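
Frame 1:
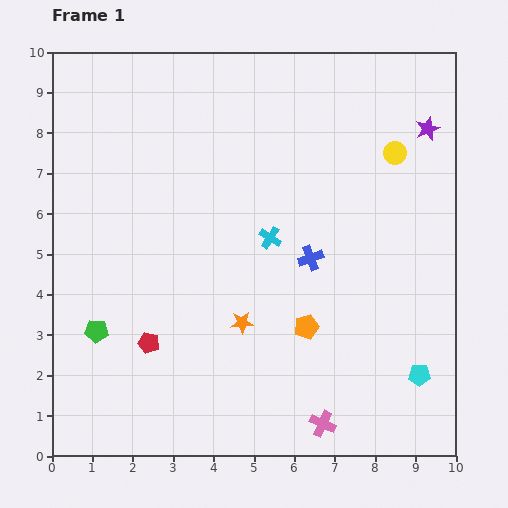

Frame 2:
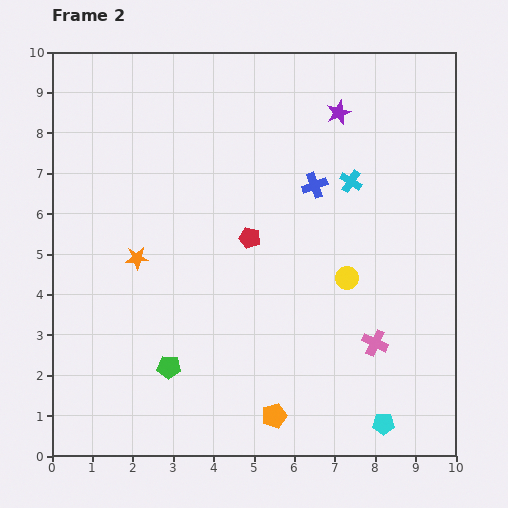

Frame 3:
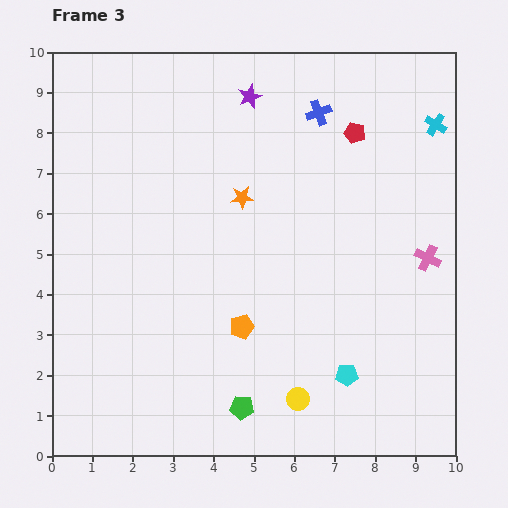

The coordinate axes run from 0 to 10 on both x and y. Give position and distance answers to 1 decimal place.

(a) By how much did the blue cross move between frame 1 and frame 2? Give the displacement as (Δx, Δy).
(0.1, 1.8)

The blue cross was at (6.4, 4.9) in frame 1 and (6.5, 6.7) in frame 2.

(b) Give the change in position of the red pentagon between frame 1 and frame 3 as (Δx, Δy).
(5.1, 5.2)

The red pentagon was at (2.4, 2.8) in frame 1 and (7.5, 8.0) in frame 3.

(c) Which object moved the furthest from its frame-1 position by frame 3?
the red pentagon

(moved 7.3; next 6.6)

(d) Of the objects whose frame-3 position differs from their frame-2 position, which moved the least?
the cyan pentagon

(moved 1.5)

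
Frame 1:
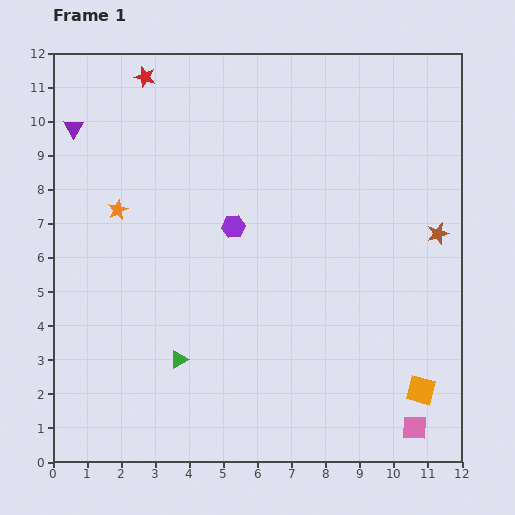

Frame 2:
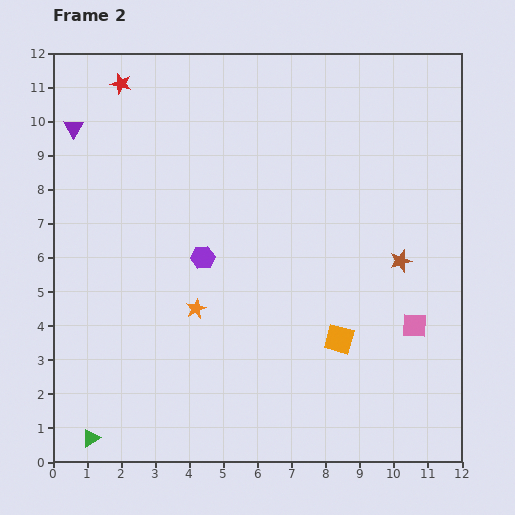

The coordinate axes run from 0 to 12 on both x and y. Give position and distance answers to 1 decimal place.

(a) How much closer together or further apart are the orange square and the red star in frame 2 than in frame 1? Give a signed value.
-2.4

Distance in frame 1: 12.3. Distance in frame 2: 9.9.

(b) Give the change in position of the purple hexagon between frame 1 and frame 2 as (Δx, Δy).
(-0.9, -0.9)

The purple hexagon was at (5.3, 6.9) in frame 1 and (4.4, 6.0) in frame 2.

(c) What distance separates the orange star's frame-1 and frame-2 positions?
3.7

The orange star moved from (1.9, 7.4) to (4.2, 4.5), a distance of √(2.3² + 2.9²) ≈ 3.7.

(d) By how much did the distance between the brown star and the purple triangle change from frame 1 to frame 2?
-0.7

Distance in frame 1: 11.1. Distance in frame 2: 10.4.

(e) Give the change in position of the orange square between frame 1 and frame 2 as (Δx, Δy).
(-2.4, 1.5)

The orange square was at (10.8, 2.1) in frame 1 and (8.4, 3.6) in frame 2.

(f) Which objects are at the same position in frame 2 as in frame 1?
the purple triangle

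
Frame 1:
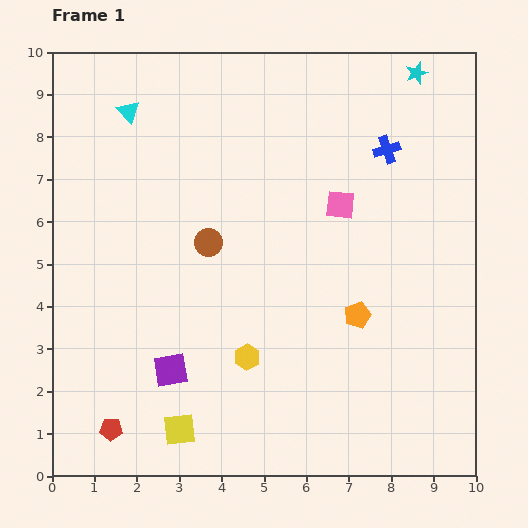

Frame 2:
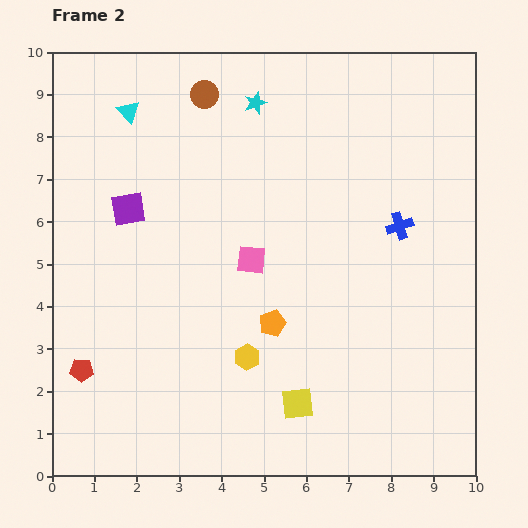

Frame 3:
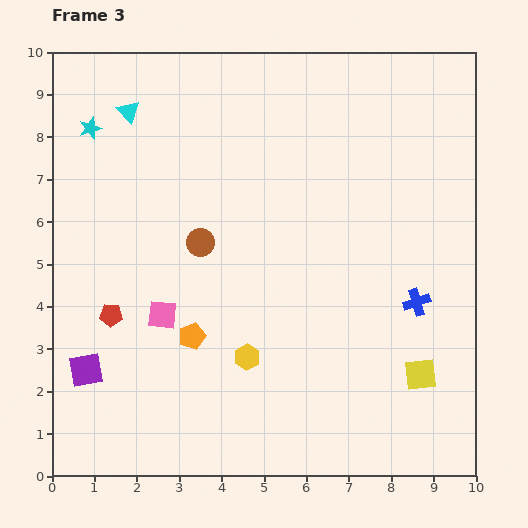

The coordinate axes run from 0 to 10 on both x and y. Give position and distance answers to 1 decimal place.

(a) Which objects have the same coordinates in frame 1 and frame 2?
the yellow hexagon, the cyan triangle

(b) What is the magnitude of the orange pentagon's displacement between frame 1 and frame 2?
2.0

The orange pentagon moved from (7.2, 3.8) to (5.2, 3.6), a distance of √(2.0² + 0.2²) ≈ 2.0.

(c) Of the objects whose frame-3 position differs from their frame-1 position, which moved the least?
the brown circle

(moved 0.2)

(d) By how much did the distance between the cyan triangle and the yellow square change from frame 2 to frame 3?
+1.3

Distance in frame 2: 8.0. Distance in frame 3: 9.3.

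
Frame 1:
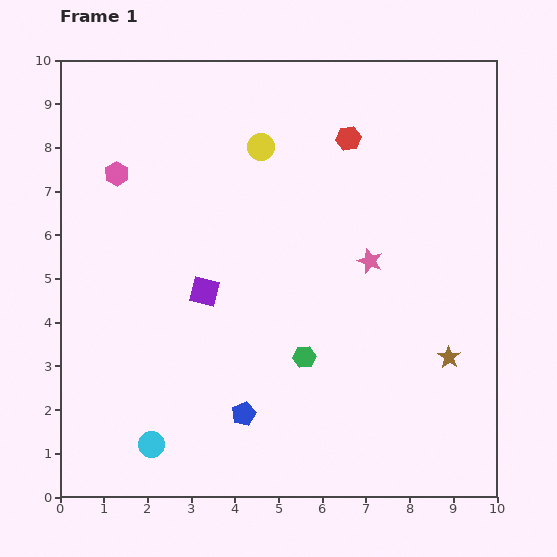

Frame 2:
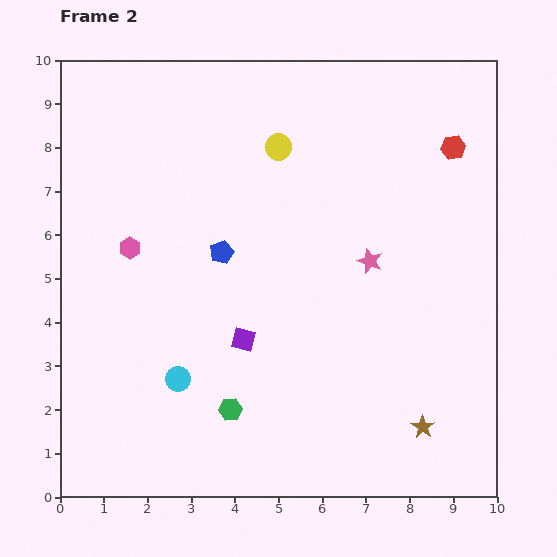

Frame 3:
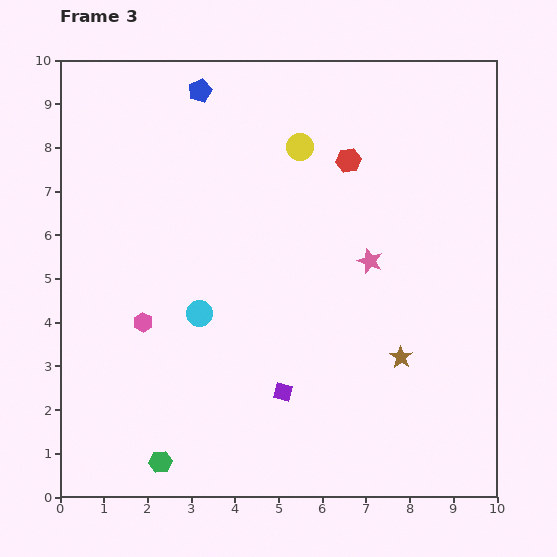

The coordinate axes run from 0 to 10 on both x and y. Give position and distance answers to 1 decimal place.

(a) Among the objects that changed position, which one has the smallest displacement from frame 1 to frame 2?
the yellow circle

(moved 0.4)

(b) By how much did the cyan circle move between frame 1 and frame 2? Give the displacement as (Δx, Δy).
(0.6, 1.5)

The cyan circle was at (2.1, 1.2) in frame 1 and (2.7, 2.7) in frame 2.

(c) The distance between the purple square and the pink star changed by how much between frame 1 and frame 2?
-0.5

Distance in frame 1: 3.9. Distance in frame 2: 3.4.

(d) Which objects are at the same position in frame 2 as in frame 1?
the pink star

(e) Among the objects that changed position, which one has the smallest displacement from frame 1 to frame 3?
the red hexagon

(moved 0.5)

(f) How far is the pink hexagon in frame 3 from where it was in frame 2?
1.7

The pink hexagon moved from (1.6, 5.7) to (1.9, 4.0), a distance of √(0.3² + 1.7²) ≈ 1.7.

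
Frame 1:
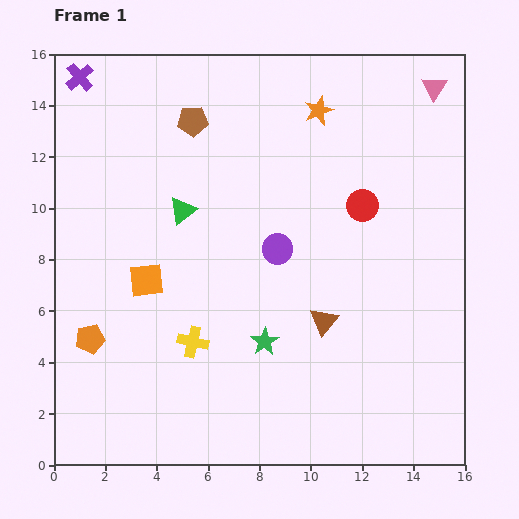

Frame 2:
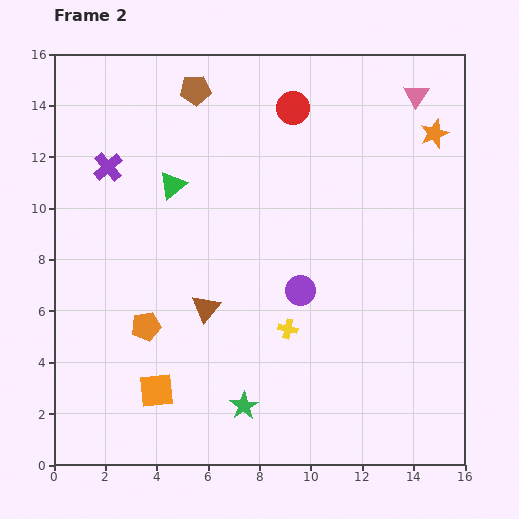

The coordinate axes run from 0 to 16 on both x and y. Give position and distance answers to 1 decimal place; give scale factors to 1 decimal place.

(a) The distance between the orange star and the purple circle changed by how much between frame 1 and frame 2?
+2.4

Distance in frame 1: 5.6. Distance in frame 2: 8.0.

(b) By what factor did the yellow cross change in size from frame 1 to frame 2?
0.6×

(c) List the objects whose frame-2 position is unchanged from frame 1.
none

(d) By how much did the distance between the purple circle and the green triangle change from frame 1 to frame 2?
+2.5

Distance in frame 1: 4.0. Distance in frame 2: 6.5.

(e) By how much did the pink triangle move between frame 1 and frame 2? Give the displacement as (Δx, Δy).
(-0.7, -0.3)

The pink triangle was at (14.8, 14.7) in frame 1 and (14.1, 14.4) in frame 2.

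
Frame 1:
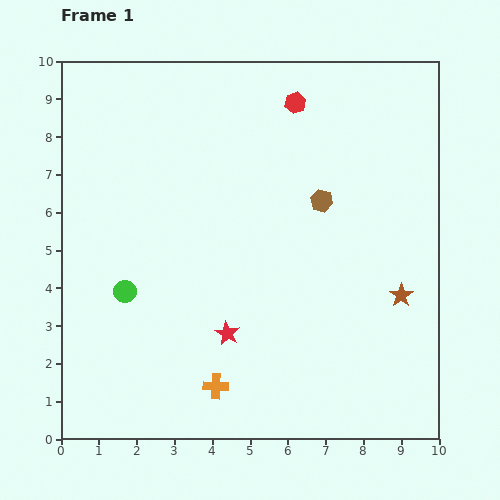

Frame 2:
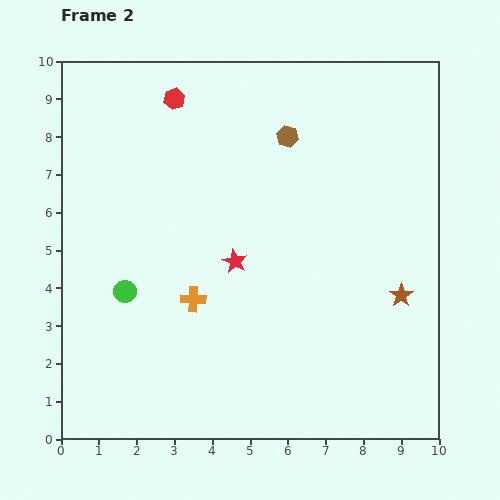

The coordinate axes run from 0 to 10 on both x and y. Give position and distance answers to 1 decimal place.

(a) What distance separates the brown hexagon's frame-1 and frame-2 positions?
1.9

The brown hexagon moved from (6.9, 6.3) to (6.0, 8.0), a distance of √(0.9² + 1.7²) ≈ 1.9.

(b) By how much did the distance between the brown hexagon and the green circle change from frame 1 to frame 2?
+0.2

Distance in frame 1: 5.7. Distance in frame 2: 5.9.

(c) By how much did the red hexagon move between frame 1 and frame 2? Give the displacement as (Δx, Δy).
(-3.2, 0.1)

The red hexagon was at (6.2, 8.9) in frame 1 and (3.0, 9.0) in frame 2.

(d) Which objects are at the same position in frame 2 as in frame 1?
the green circle, the brown star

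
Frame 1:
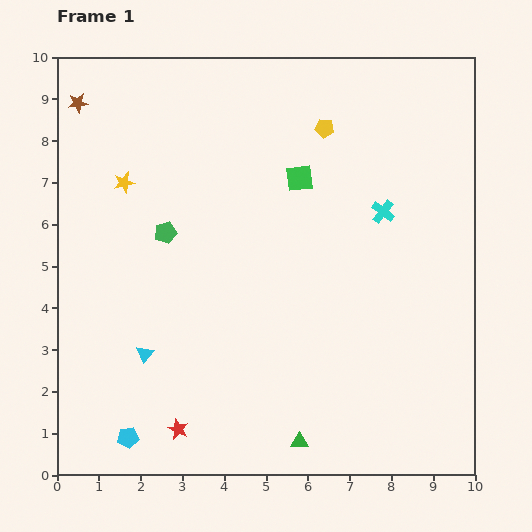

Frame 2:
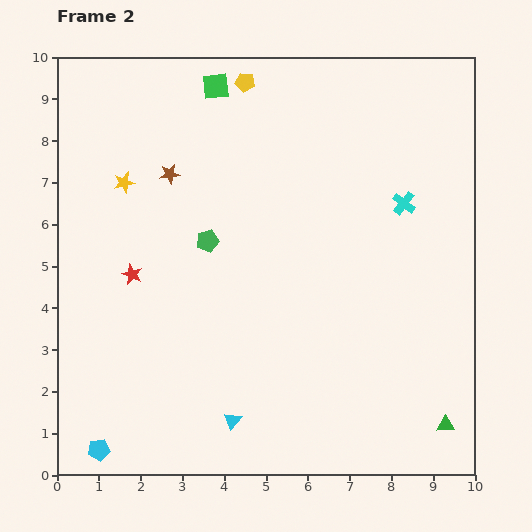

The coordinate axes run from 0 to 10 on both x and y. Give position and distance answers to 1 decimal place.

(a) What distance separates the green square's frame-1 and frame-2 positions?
3.0

The green square moved from (5.8, 7.1) to (3.8, 9.3), a distance of √(2.0² + 2.2²) ≈ 3.0.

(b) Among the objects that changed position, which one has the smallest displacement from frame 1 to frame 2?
the cyan cross

(moved 0.5)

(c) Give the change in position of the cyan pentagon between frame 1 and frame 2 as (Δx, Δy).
(-0.7, -0.3)

The cyan pentagon was at (1.7, 0.9) in frame 1 and (1.0, 0.6) in frame 2.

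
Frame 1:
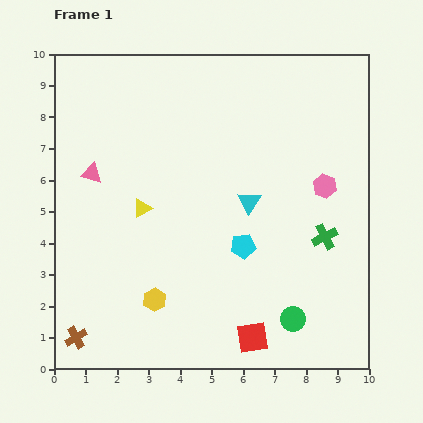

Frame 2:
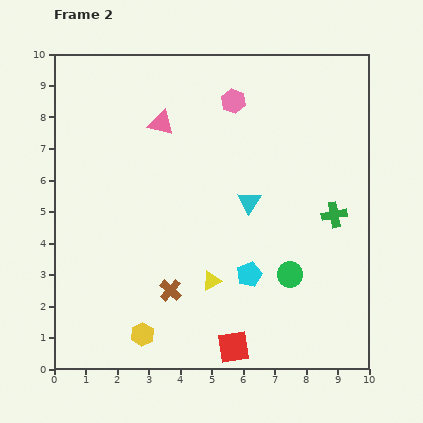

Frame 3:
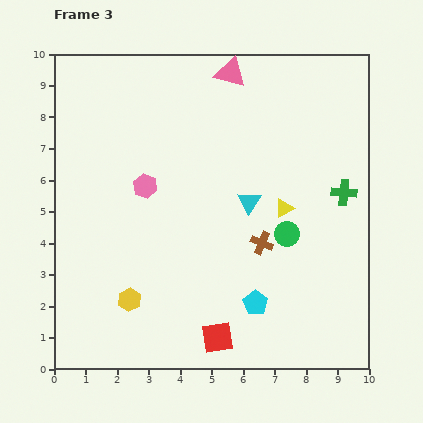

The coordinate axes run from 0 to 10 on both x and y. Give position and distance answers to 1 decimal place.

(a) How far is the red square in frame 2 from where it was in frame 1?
0.7

The red square moved from (6.3, 1.0) to (5.7, 0.7), a distance of √(0.6² + 0.3²) ≈ 0.7.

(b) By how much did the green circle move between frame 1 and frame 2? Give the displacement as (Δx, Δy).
(-0.1, 1.4)

The green circle was at (7.6, 1.6) in frame 1 and (7.5, 3.0) in frame 2.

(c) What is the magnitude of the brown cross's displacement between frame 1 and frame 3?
6.6

The brown cross moved from (0.7, 1.0) to (6.6, 4.0), a distance of √(5.9² + 3.0²) ≈ 6.6.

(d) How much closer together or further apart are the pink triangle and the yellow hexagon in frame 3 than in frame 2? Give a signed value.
+1.2

Distance in frame 2: 6.7. Distance in frame 3: 7.9.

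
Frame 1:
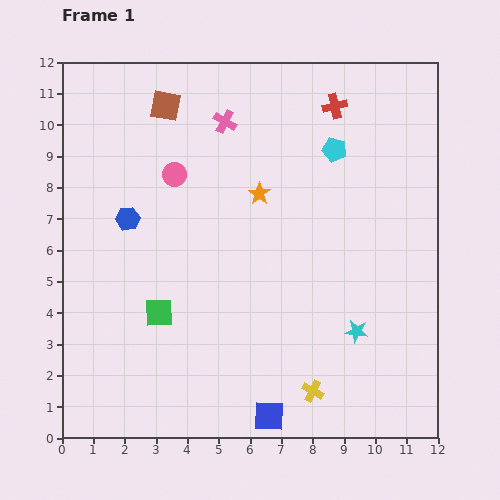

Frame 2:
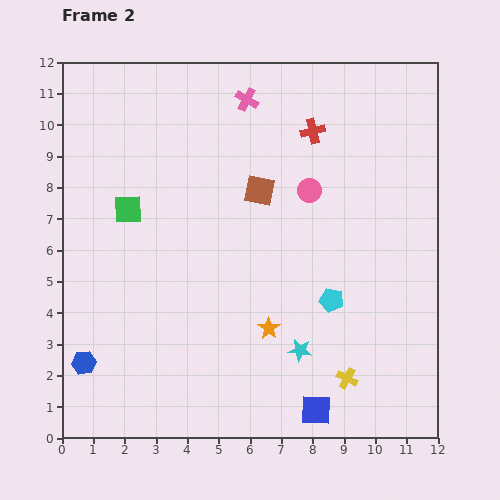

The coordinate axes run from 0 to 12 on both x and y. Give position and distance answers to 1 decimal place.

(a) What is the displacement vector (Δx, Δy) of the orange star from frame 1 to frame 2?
(0.3, -4.3)

The orange star was at (6.3, 7.8) in frame 1 and (6.6, 3.5) in frame 2.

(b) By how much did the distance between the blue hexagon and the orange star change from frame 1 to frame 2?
+1.7

Distance in frame 1: 4.3. Distance in frame 2: 6.0.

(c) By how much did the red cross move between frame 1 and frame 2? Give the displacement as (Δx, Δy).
(-0.7, -0.8)

The red cross was at (8.7, 10.6) in frame 1 and (8.0, 9.8) in frame 2.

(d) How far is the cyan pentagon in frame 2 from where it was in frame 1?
4.8

The cyan pentagon moved from (8.7, 9.2) to (8.6, 4.4), a distance of √(0.1² + 4.8²) ≈ 4.8.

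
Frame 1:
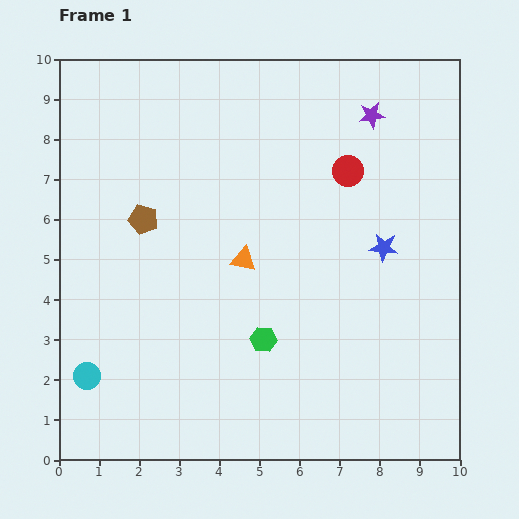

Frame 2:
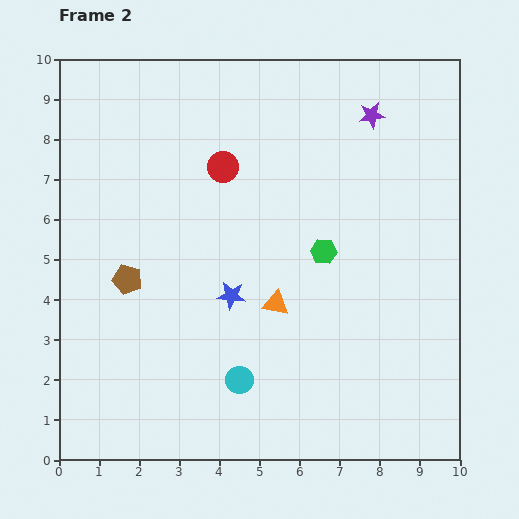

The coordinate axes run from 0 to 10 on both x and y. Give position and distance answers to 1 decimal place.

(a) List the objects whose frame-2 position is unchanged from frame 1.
the purple star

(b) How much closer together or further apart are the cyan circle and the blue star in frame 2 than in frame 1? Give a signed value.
-6.0

Distance in frame 1: 8.1. Distance in frame 2: 2.1.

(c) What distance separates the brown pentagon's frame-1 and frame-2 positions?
1.6

The brown pentagon moved from (2.1, 6.0) to (1.7, 4.5), a distance of √(0.4² + 1.5²) ≈ 1.6.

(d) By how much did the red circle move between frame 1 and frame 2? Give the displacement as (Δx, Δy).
(-3.1, 0.1)

The red circle was at (7.2, 7.2) in frame 1 and (4.1, 7.3) in frame 2.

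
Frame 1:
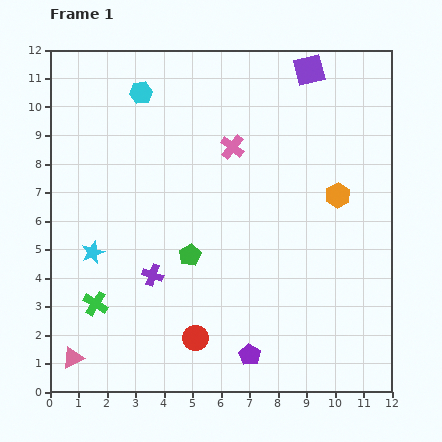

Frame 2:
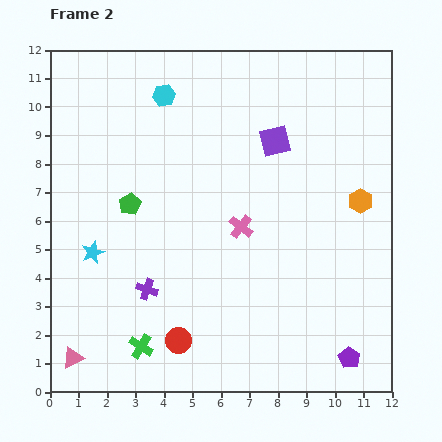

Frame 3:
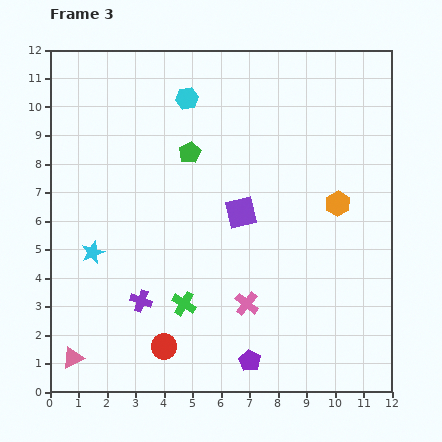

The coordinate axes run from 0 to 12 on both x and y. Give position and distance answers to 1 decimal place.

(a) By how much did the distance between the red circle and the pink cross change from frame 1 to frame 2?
-2.2

Distance in frame 1: 6.8. Distance in frame 2: 4.6.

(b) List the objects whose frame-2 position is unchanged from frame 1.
the pink triangle, the cyan star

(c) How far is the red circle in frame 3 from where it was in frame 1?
1.1

The red circle moved from (5.1, 1.9) to (4.0, 1.6), a distance of √(1.1² + 0.3²) ≈ 1.1.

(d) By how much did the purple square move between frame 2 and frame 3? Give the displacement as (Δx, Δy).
(-1.2, -2.5)

The purple square was at (7.9, 8.8) in frame 2 and (6.7, 6.3) in frame 3.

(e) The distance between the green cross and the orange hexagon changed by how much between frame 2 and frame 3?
-2.8

Distance in frame 2: 9.2. Distance in frame 3: 6.4.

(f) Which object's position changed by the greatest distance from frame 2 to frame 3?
the purple pentagon

(moved 3.5; next 2.8)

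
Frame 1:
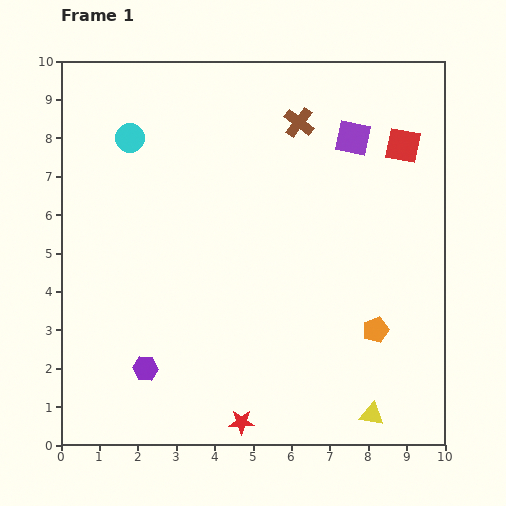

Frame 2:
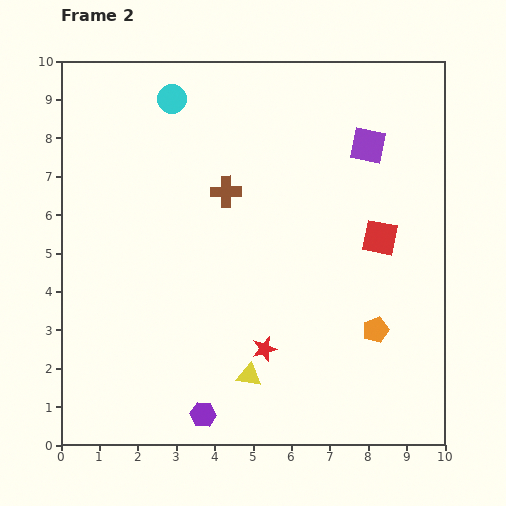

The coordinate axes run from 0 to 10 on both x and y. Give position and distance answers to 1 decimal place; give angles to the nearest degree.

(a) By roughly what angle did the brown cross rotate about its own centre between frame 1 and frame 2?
38° counter-clockwise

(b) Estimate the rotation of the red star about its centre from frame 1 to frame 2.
15° counter-clockwise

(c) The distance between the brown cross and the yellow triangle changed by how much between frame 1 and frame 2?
-3.0

Distance in frame 1: 7.8. Distance in frame 2: 4.8.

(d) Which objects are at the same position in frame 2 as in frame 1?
the orange pentagon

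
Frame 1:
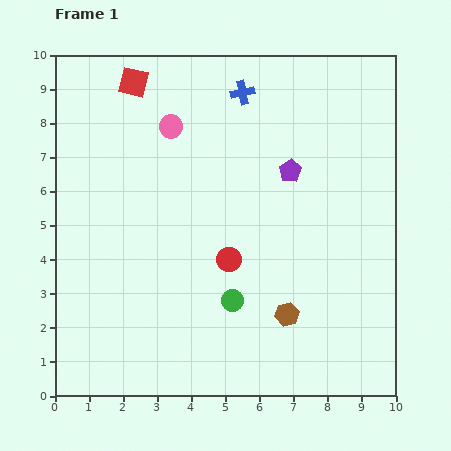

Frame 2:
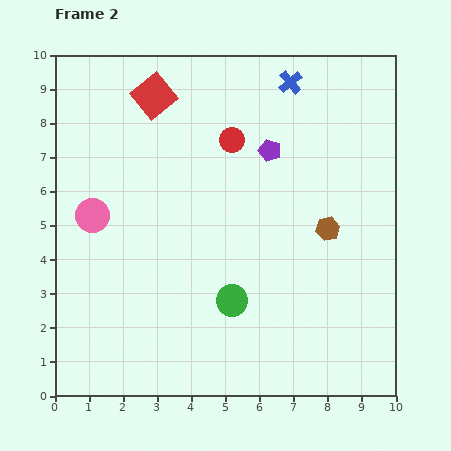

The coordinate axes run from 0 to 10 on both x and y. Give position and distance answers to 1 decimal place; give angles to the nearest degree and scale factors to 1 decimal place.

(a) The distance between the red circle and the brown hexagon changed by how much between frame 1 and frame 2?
+1.5

Distance in frame 1: 2.3. Distance in frame 2: 3.8.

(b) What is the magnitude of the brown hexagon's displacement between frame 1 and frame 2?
2.8

The brown hexagon moved from (6.8, 2.4) to (8.0, 4.9), a distance of √(1.2² + 2.5²) ≈ 2.8.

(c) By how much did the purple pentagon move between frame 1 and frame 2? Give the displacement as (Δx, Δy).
(-0.6, 0.6)

The purple pentagon was at (6.9, 6.6) in frame 1 and (6.3, 7.2) in frame 2.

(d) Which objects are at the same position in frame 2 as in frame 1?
the green circle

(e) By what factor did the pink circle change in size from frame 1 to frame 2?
1.4×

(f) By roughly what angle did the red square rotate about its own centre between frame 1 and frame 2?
37° clockwise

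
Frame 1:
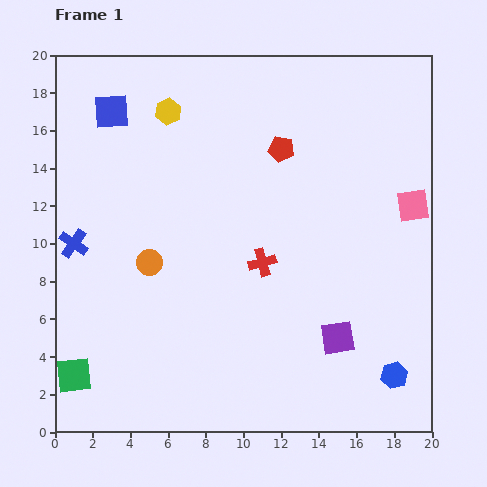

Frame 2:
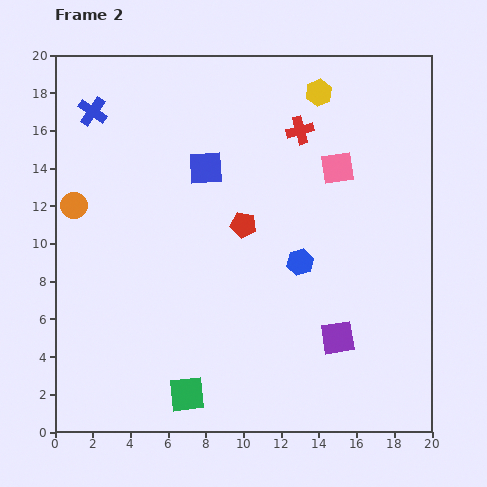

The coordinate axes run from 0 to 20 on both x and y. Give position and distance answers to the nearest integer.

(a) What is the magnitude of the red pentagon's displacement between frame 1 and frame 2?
4

The red pentagon moved from (12, 15) to (10, 11), a distance of √(2² + 4²) ≈ 4.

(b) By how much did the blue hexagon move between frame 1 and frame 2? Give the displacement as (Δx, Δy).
(-5, 6)

The blue hexagon was at (18, 3) in frame 1 and (13, 9) in frame 2.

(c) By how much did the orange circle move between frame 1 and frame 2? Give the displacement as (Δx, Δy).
(-4, 3)

The orange circle was at (5, 9) in frame 1 and (1, 12) in frame 2.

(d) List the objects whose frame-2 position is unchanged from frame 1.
the purple square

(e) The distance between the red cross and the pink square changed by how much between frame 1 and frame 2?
-6

Distance in frame 1: 9. Distance in frame 2: 3.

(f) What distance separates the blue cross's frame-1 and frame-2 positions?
7

The blue cross moved from (1, 10) to (2, 17), a distance of √(1² + 7²) ≈ 7.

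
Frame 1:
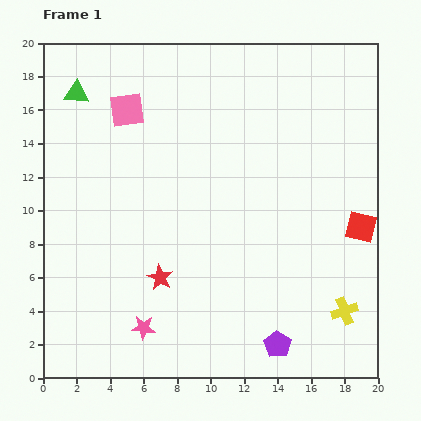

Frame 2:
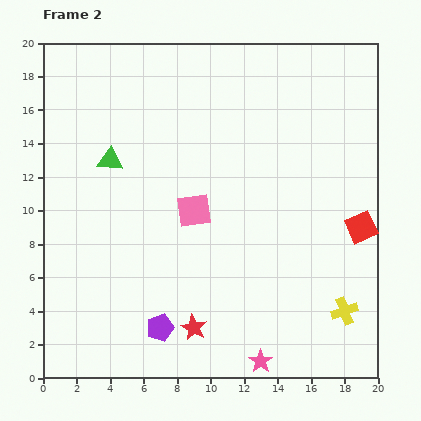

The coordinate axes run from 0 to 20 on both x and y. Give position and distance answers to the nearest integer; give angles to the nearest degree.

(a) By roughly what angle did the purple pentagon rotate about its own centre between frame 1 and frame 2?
19° clockwise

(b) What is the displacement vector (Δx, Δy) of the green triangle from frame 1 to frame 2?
(2, -4)

The green triangle was at (2, 17) in frame 1 and (4, 13) in frame 2.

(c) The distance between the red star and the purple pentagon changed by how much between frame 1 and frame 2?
-6

Distance in frame 1: 8. Distance in frame 2: 2.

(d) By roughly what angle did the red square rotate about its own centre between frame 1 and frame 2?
38° counter-clockwise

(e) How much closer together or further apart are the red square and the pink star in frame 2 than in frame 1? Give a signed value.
-4

Distance in frame 1: 14. Distance in frame 2: 10.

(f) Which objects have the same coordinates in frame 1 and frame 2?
the yellow cross, the red square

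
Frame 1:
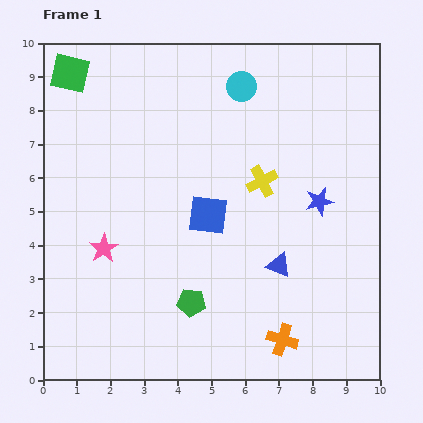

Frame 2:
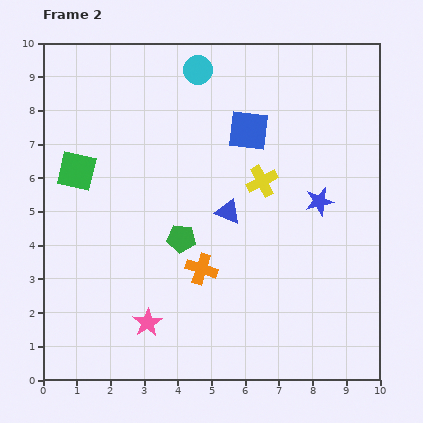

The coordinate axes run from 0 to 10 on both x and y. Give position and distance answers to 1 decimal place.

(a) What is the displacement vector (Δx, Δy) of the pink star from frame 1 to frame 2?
(1.3, -2.2)

The pink star was at (1.8, 3.9) in frame 1 and (3.1, 1.7) in frame 2.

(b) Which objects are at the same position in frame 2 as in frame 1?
the yellow cross, the blue star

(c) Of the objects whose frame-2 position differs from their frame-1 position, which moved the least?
the cyan circle

(moved 1.4)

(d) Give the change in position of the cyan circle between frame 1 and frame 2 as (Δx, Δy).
(-1.3, 0.5)

The cyan circle was at (5.9, 8.7) in frame 1 and (4.6, 9.2) in frame 2.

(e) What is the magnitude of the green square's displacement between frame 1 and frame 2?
2.9

The green square moved from (0.8, 9.1) to (1.0, 6.2), a distance of √(0.2² + 2.9²) ≈ 2.9.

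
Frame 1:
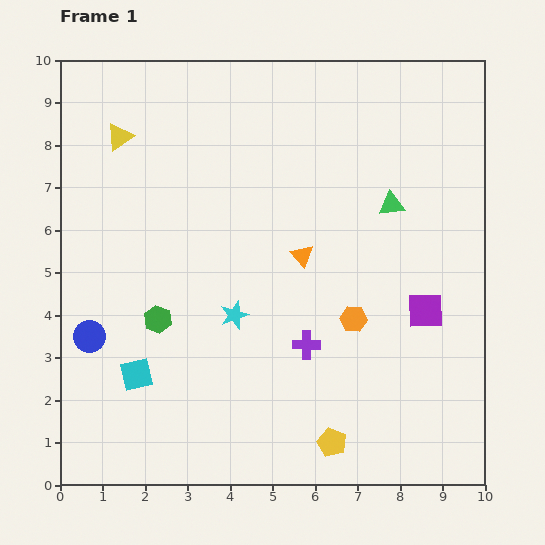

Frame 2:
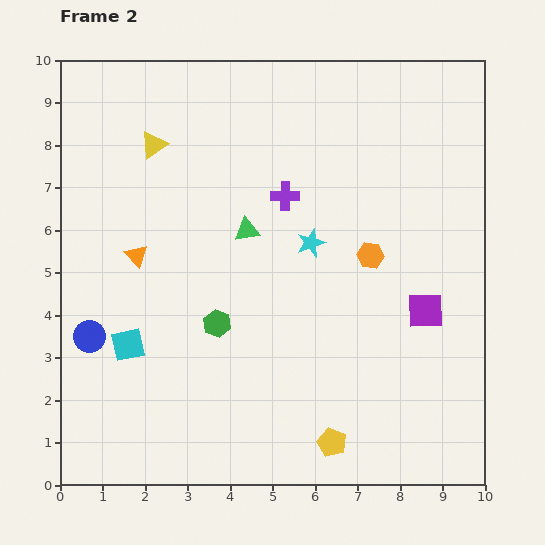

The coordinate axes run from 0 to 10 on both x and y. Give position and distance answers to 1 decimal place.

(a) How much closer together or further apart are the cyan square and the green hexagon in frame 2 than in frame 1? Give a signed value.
+0.8

Distance in frame 1: 1.4. Distance in frame 2: 2.2.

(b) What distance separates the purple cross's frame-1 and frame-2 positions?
3.5

The purple cross moved from (5.8, 3.3) to (5.3, 6.8), a distance of √(0.5² + 3.5²) ≈ 3.5.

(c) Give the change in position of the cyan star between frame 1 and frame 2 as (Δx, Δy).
(1.8, 1.7)

The cyan star was at (4.1, 4.0) in frame 1 and (5.9, 5.7) in frame 2.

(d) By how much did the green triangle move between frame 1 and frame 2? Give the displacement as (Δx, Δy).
(-3.4, -0.6)

The green triangle was at (7.8, 6.6) in frame 1 and (4.4, 6.0) in frame 2.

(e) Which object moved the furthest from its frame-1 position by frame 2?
the orange triangle

(moved 3.9; next 3.5)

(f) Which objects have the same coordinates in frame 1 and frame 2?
the purple square, the yellow pentagon, the blue circle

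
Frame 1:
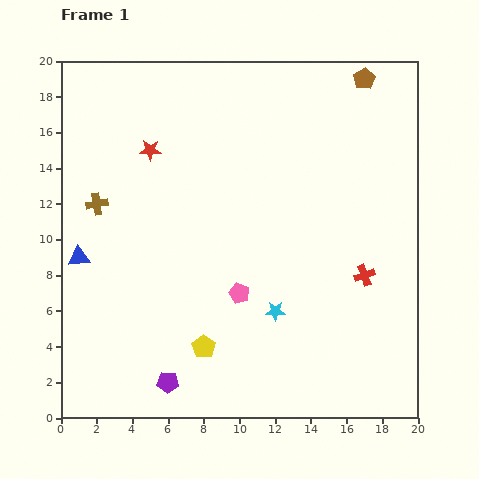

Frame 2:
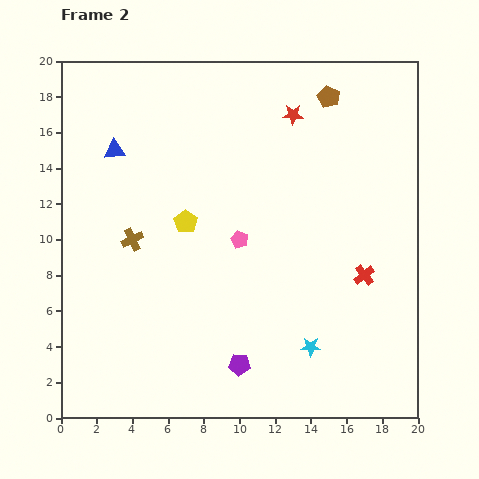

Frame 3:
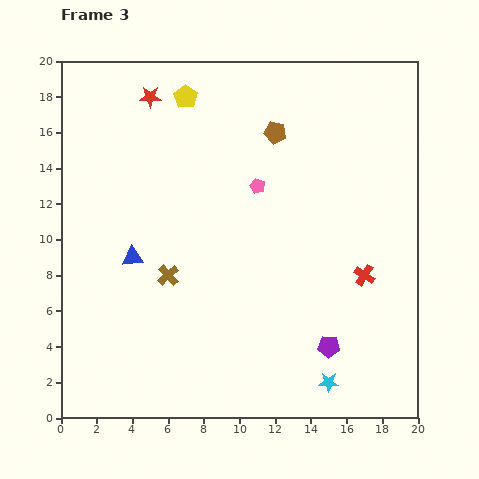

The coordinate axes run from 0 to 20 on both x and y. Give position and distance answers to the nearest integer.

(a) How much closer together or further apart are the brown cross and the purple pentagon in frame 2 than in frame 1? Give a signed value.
-2

Distance in frame 1: 11. Distance in frame 2: 9.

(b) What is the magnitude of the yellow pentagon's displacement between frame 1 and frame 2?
7

The yellow pentagon moved from (8, 4) to (7, 11), a distance of √(1² + 7²) ≈ 7.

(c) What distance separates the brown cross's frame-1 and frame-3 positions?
6

The brown cross moved from (2, 12) to (6, 8), a distance of √(4² + 4²) ≈ 6.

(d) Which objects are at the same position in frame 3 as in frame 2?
the red cross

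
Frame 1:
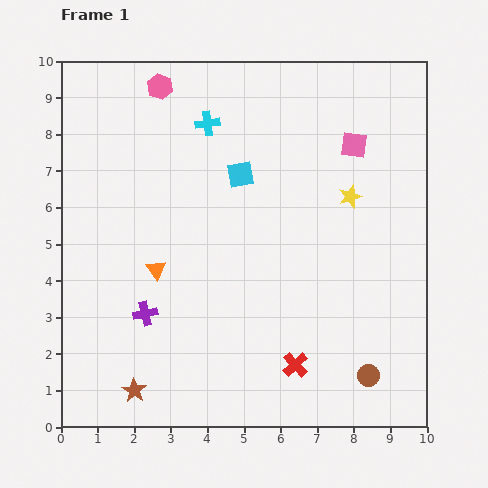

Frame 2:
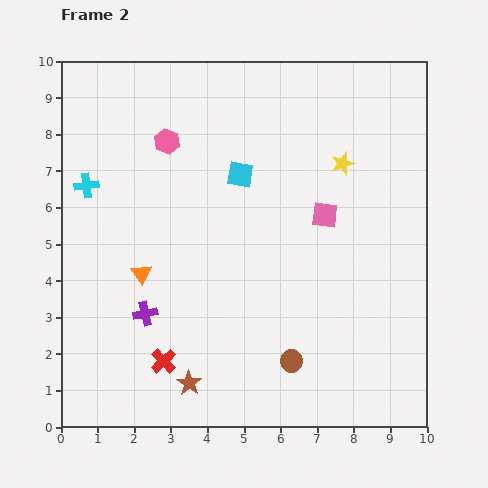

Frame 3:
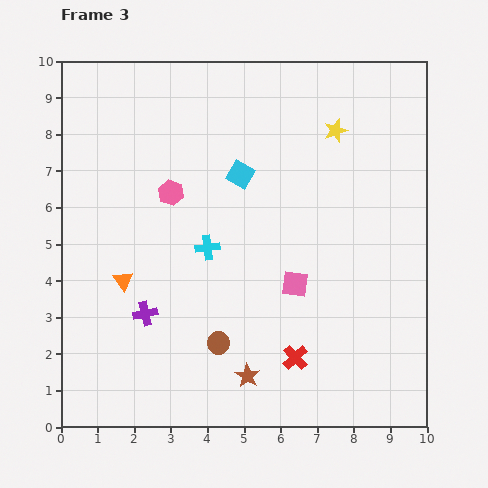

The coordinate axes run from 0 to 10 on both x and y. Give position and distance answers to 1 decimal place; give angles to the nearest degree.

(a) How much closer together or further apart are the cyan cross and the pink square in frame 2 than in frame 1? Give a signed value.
+2.5

Distance in frame 1: 4.0. Distance in frame 2: 6.5.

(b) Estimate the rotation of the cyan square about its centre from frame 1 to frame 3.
40° clockwise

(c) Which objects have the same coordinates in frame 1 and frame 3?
the cyan square, the purple cross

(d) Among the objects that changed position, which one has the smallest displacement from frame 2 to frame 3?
the orange triangle

(moved 0.5)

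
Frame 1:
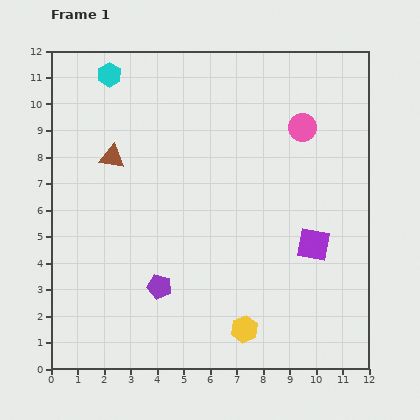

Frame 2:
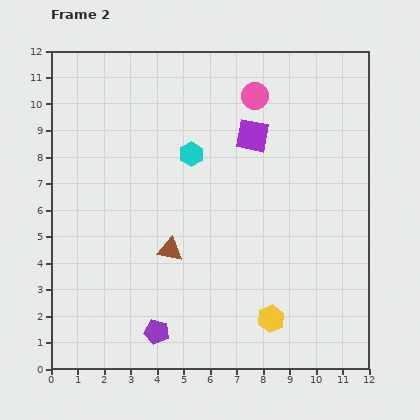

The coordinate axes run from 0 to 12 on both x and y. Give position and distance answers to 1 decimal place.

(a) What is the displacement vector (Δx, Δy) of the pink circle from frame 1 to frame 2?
(-1.8, 1.2)

The pink circle was at (9.5, 9.1) in frame 1 and (7.7, 10.3) in frame 2.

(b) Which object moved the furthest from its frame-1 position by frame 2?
the purple square

(moved 4.7; next 4.3)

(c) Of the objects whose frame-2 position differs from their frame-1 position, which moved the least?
the yellow hexagon

(moved 1.1)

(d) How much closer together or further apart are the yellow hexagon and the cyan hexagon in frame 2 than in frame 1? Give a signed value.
-4.0

Distance in frame 1: 10.9. Distance in frame 2: 6.9.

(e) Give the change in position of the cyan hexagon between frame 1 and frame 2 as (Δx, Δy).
(3.1, -3.0)

The cyan hexagon was at (2.2, 11.1) in frame 1 and (5.3, 8.1) in frame 2.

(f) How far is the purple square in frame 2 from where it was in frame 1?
4.7

The purple square moved from (9.9, 4.7) to (7.6, 8.8), a distance of √(2.3² + 4.1²) ≈ 4.7.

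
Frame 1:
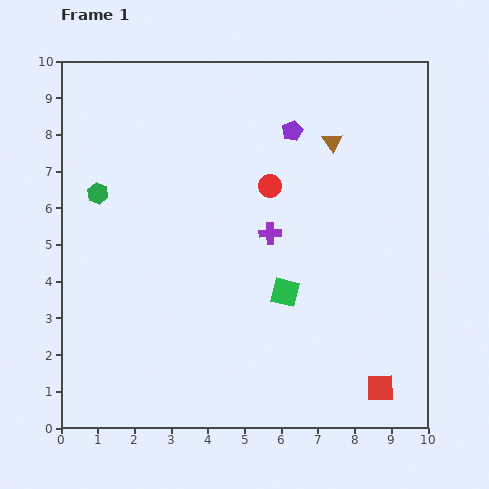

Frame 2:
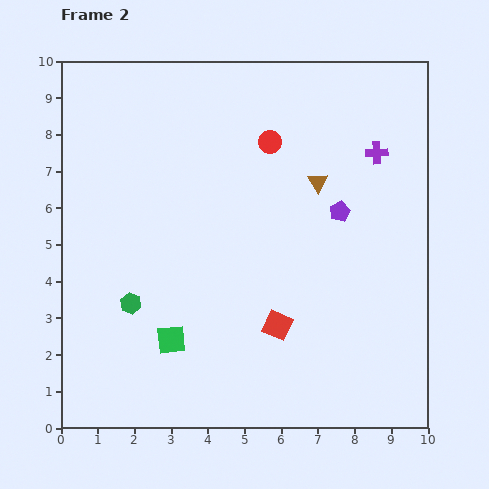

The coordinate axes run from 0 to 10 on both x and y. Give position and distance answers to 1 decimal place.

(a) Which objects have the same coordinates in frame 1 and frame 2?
none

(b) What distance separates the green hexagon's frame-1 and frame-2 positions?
3.1

The green hexagon moved from (1.0, 6.4) to (1.9, 3.4), a distance of √(0.9² + 3.0²) ≈ 3.1.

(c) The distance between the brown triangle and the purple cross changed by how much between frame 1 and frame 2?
-1.2

Distance in frame 1: 3.0. Distance in frame 2: 1.8.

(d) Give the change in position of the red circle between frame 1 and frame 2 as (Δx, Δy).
(0.0, 1.2)

The red circle was at (5.7, 6.6) in frame 1 and (5.7, 7.8) in frame 2.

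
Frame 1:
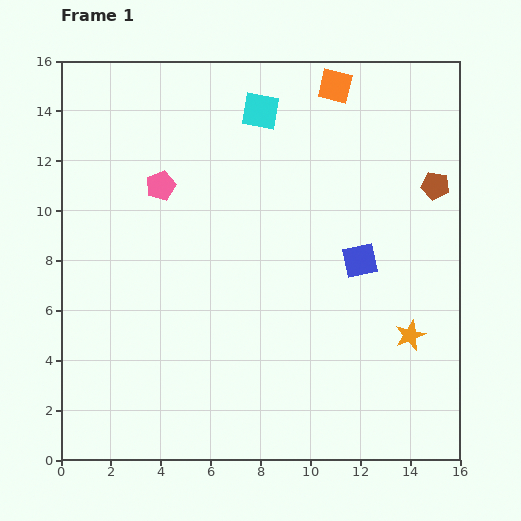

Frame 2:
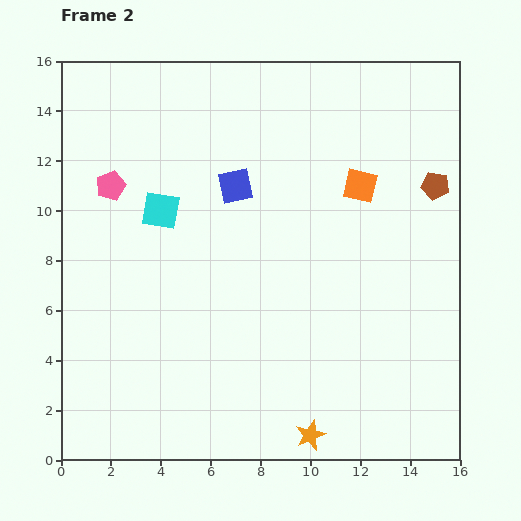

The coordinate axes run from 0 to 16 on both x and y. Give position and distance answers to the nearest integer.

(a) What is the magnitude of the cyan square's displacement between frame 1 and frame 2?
6

The cyan square moved from (8, 14) to (4, 10), a distance of √(4² + 4²) ≈ 6.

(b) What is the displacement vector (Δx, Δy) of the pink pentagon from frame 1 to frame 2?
(-2, 0)

The pink pentagon was at (4, 11) in frame 1 and (2, 11) in frame 2.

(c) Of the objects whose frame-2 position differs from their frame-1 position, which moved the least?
the pink pentagon

(moved 2)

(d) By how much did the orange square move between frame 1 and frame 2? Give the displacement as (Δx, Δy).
(1, -4)

The orange square was at (11, 15) in frame 1 and (12, 11) in frame 2.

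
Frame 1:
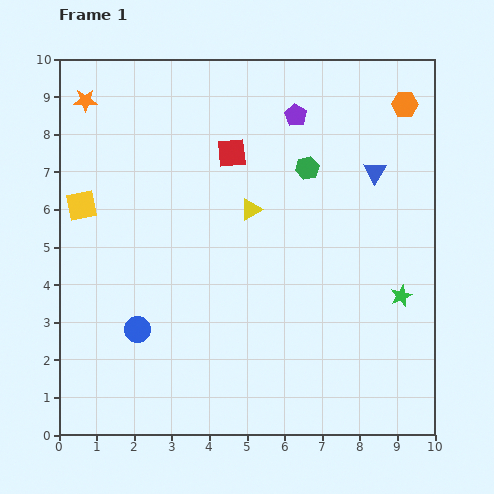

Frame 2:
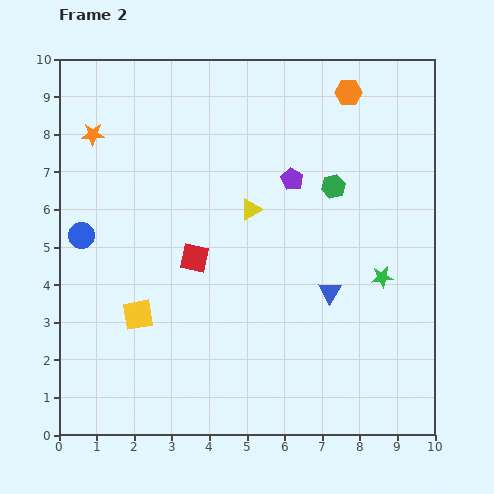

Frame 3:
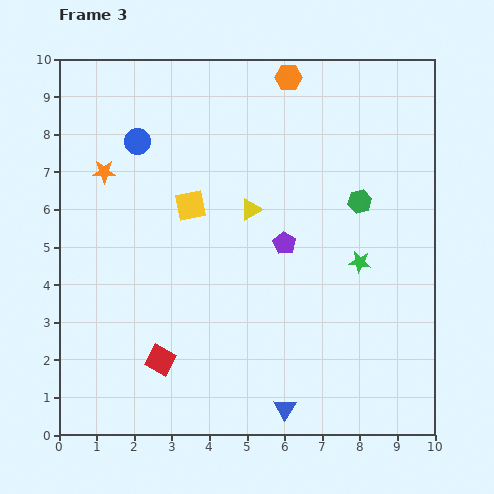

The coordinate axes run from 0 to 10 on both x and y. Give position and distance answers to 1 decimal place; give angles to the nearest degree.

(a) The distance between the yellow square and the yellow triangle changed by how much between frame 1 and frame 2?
-0.4

Distance in frame 1: 4.5. Distance in frame 2: 4.1.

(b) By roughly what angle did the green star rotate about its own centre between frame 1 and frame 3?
31° clockwise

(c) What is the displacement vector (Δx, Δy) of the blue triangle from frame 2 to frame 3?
(-1.2, -3.1)

The blue triangle was at (7.2, 3.8) in frame 2 and (6.0, 0.7) in frame 3.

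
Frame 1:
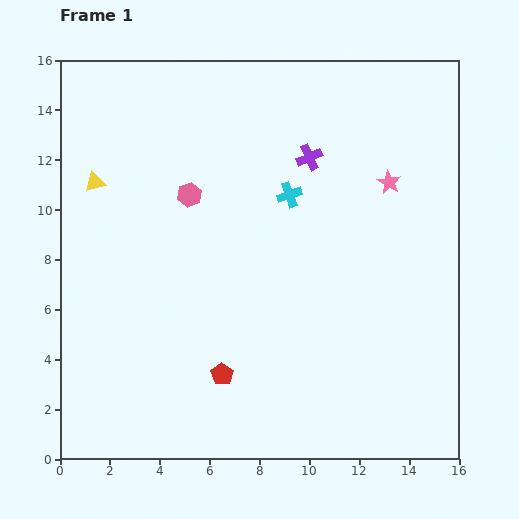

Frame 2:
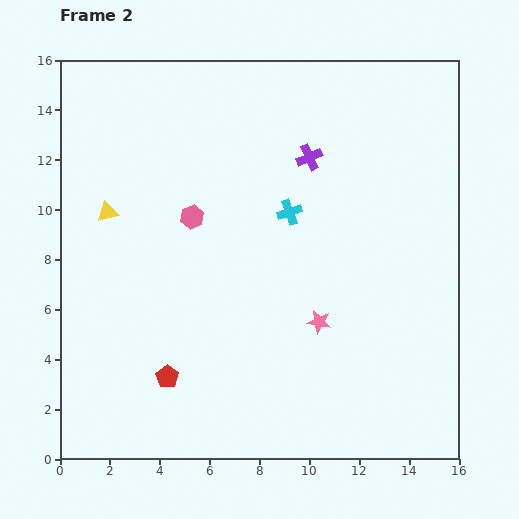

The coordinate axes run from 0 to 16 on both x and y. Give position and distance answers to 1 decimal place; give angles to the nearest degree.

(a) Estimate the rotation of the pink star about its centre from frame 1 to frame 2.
18° counter-clockwise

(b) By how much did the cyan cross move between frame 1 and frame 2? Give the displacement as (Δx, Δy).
(0.0, -0.7)

The cyan cross was at (9.2, 10.6) in frame 1 and (9.2, 9.9) in frame 2.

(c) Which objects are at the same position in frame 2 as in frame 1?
the purple cross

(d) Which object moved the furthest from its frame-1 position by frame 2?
the pink star

(moved 6.3; next 2.2)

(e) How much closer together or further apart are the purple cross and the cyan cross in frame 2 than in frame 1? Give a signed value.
+0.6

Distance in frame 1: 1.7. Distance in frame 2: 2.3.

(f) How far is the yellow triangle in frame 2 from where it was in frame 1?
1.3

The yellow triangle moved from (1.4, 11.1) to (1.9, 9.9), a distance of √(0.5² + 1.2²) ≈ 1.3.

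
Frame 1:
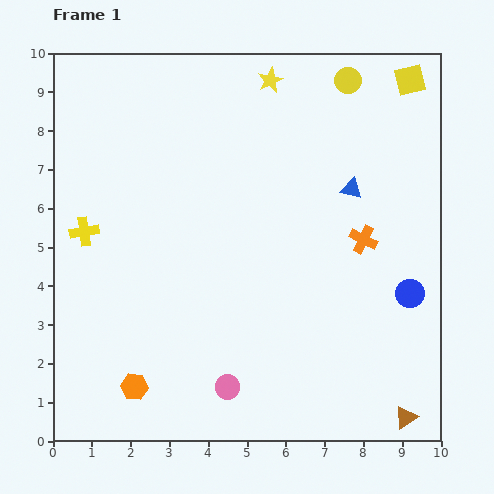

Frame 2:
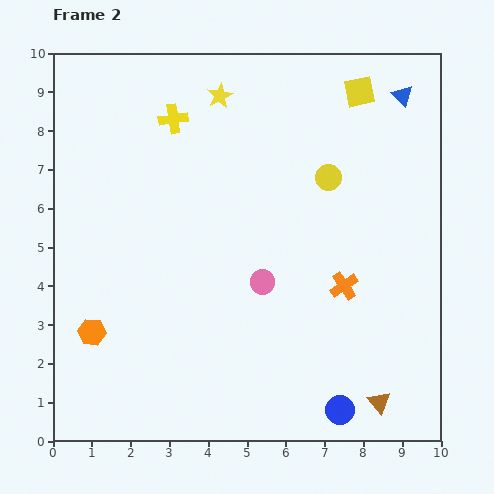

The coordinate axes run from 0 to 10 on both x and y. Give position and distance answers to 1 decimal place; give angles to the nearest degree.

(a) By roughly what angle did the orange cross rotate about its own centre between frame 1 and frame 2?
30° clockwise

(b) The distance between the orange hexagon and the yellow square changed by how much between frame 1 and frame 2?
-1.3

Distance in frame 1: 10.6. Distance in frame 2: 9.3.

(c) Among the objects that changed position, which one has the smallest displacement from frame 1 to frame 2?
the brown triangle

(moved 0.8)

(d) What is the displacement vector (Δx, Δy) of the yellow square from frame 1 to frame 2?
(-1.3, -0.3)

The yellow square was at (9.2, 9.3) in frame 1 and (7.9, 9.0) in frame 2.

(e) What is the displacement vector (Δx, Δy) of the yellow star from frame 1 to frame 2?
(-1.3, -0.4)

The yellow star was at (5.6, 9.3) in frame 1 and (4.3, 8.9) in frame 2.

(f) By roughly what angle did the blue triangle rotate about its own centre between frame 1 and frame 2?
33° clockwise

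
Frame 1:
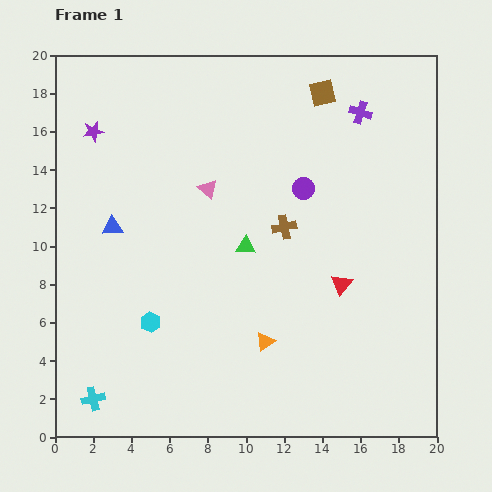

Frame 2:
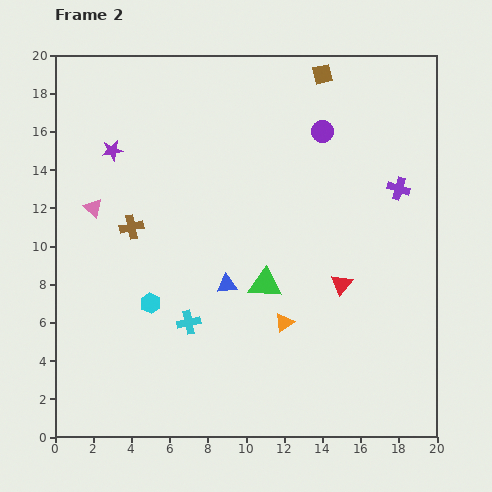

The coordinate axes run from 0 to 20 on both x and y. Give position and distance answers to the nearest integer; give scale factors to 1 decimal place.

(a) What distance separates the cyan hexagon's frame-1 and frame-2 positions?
1

The cyan hexagon moved from (5, 6) to (5, 7), a distance of √(0² + 1²) ≈ 1.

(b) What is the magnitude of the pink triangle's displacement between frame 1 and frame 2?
6

The pink triangle moved from (8, 13) to (2, 12), a distance of √(6² + 1²) ≈ 6.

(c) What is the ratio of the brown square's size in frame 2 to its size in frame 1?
0.8×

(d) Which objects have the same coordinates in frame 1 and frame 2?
the red triangle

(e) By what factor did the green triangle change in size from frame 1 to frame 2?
1.6×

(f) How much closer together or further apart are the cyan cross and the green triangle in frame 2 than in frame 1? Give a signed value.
-7

Distance in frame 1: 11. Distance in frame 2: 4.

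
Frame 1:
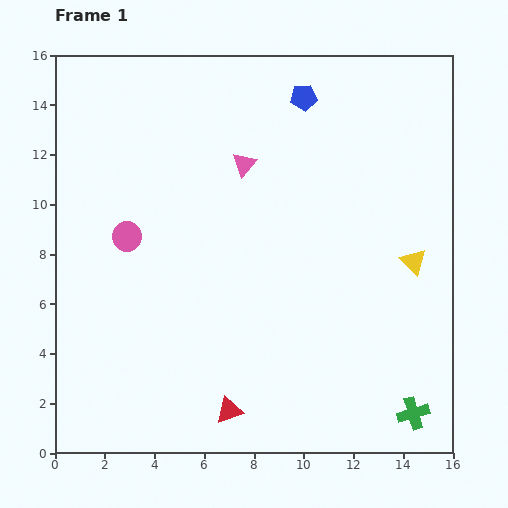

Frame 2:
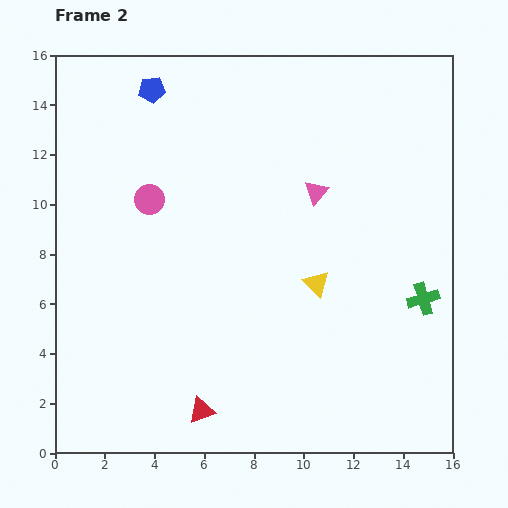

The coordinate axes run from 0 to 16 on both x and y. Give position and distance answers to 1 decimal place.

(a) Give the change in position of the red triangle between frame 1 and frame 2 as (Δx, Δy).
(-1.1, 0.0)

The red triangle was at (7.0, 1.7) in frame 1 and (5.9, 1.7) in frame 2.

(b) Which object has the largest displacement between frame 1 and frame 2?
the blue pentagon

(moved 6.1; next 4.6)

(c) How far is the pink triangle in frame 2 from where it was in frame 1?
3.1

The pink triangle moved from (7.6, 11.6) to (10.5, 10.5), a distance of √(2.9² + 1.1²) ≈ 3.1.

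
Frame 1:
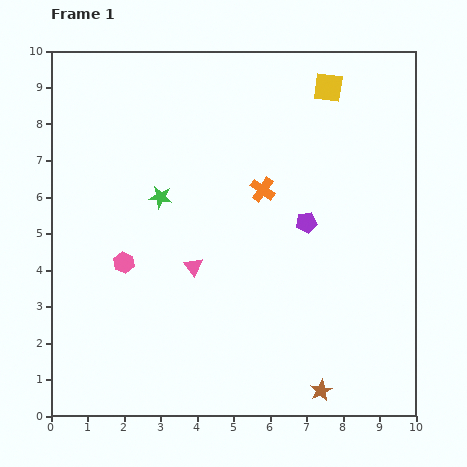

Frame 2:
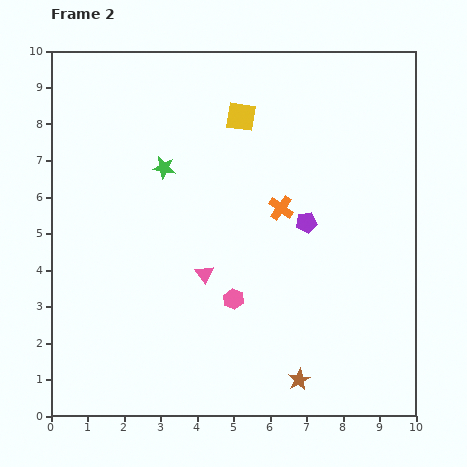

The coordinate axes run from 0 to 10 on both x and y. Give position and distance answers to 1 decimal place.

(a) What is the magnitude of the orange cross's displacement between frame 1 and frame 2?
0.7

The orange cross moved from (5.8, 6.2) to (6.3, 5.7), a distance of √(0.5² + 0.5²) ≈ 0.7.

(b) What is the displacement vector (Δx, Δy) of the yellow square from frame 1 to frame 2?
(-2.4, -0.8)

The yellow square was at (7.6, 9.0) in frame 1 and (5.2, 8.2) in frame 2.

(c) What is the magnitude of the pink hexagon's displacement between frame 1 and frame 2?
3.2

The pink hexagon moved from (2.0, 4.2) to (5.0, 3.2), a distance of √(3.0² + 1.0²) ≈ 3.2.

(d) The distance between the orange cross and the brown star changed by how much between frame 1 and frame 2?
-1.0

Distance in frame 1: 5.7. Distance in frame 2: 4.7.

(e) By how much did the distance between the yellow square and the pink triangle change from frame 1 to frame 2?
-1.7

Distance in frame 1: 6.1. Distance in frame 2: 4.4.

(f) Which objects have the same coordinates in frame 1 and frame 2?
the purple pentagon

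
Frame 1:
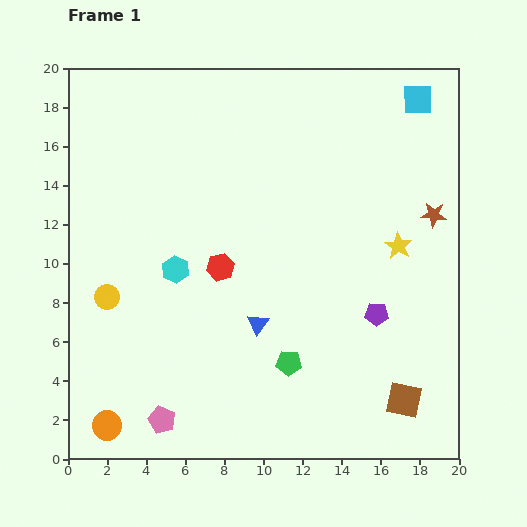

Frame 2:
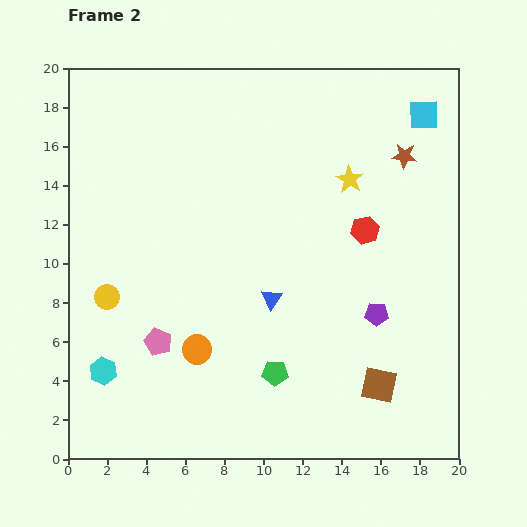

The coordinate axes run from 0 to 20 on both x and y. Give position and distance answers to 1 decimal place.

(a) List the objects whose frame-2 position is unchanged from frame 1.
the purple pentagon, the yellow circle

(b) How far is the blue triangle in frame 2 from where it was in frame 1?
1.5

The blue triangle moved from (9.7, 6.9) to (10.4, 8.2), a distance of √(0.7² + 1.3²) ≈ 1.5.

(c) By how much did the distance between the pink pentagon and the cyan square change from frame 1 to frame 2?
-3.1

Distance in frame 1: 21.0. Distance in frame 2: 17.9.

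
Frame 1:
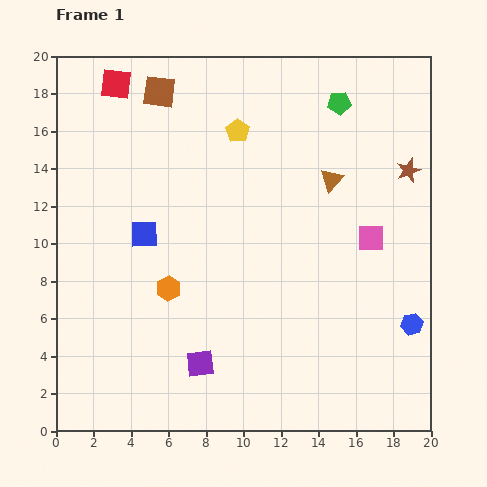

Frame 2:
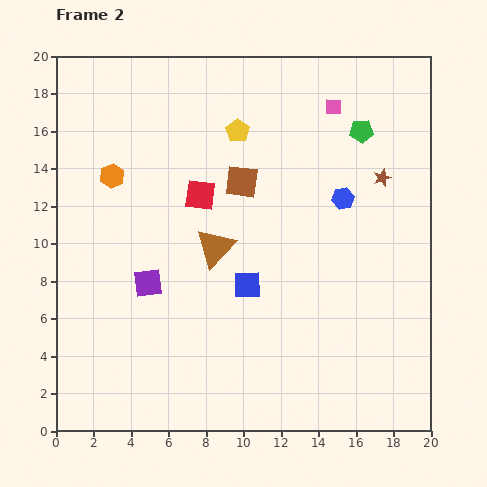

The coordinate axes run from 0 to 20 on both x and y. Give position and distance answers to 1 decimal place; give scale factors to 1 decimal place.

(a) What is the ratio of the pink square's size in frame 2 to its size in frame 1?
0.6×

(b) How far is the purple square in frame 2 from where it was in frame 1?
5.1

The purple square moved from (7.7, 3.6) to (4.9, 7.9), a distance of √(2.8² + 4.3²) ≈ 5.1.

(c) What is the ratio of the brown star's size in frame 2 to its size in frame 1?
0.7×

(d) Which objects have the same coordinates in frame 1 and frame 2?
the yellow pentagon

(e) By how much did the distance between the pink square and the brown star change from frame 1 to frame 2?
+0.5

Distance in frame 1: 4.1. Distance in frame 2: 4.6.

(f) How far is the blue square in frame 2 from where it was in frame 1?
6.1

The blue square moved from (4.7, 10.5) to (10.2, 7.8), a distance of √(5.5² + 2.7²) ≈ 6.1.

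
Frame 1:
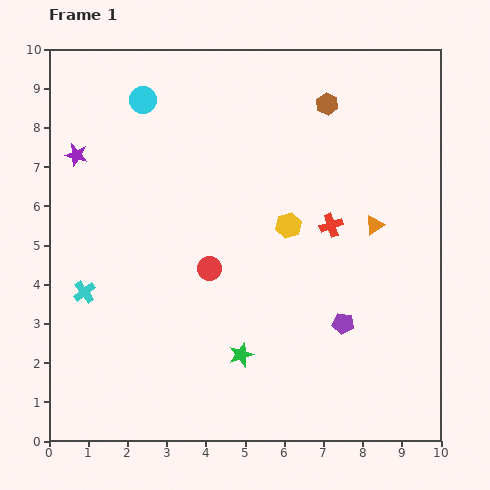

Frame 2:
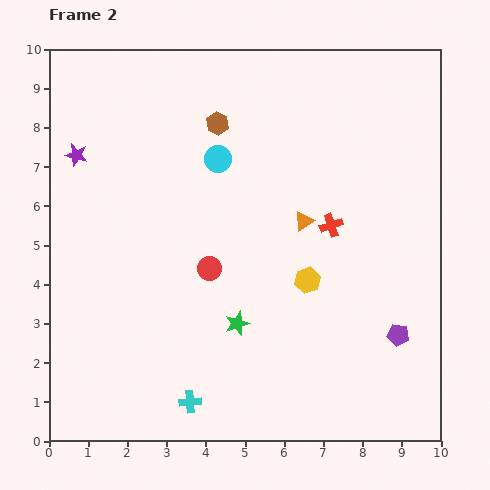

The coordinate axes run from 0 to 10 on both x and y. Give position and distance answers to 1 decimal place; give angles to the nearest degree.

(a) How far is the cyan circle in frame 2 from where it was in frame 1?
2.4

The cyan circle moved from (2.4, 8.7) to (4.3, 7.2), a distance of √(1.9² + 1.5²) ≈ 2.4.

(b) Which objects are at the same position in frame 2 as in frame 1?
the red circle, the purple star, the red cross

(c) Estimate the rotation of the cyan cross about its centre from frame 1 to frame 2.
32° clockwise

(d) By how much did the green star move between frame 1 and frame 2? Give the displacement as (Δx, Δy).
(-0.1, 0.8)

The green star was at (4.9, 2.2) in frame 1 and (4.8, 3.0) in frame 2.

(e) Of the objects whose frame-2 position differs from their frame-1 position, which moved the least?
the green star

(moved 0.8)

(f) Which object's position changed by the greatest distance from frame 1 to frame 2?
the cyan cross

(moved 3.9; next 2.8)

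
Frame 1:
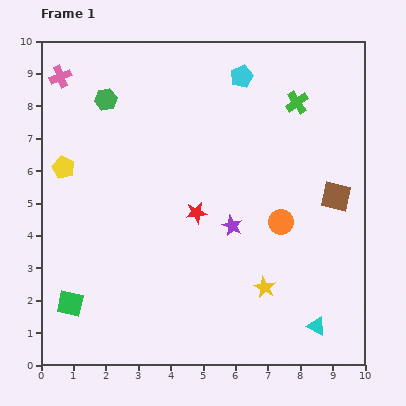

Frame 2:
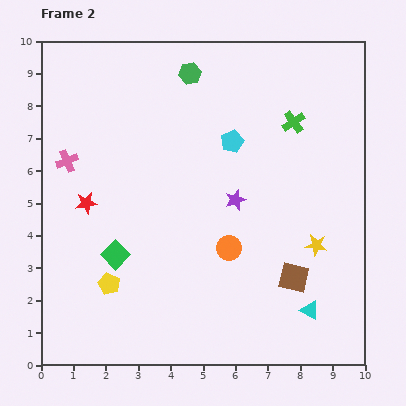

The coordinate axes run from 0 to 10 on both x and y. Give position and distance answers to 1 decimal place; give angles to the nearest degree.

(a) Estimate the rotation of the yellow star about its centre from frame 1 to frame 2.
20° counter-clockwise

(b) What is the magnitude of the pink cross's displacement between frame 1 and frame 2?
2.6

The pink cross moved from (0.6, 8.9) to (0.8, 6.3), a distance of √(0.2² + 2.6²) ≈ 2.6.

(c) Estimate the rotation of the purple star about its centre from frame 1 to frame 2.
27° clockwise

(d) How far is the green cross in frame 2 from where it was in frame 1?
0.6

The green cross moved from (7.9, 8.1) to (7.8, 7.5), a distance of √(0.1² + 0.6²) ≈ 0.6.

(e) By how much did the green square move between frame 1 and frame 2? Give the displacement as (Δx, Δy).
(1.4, 1.5)

The green square was at (0.9, 1.9) in frame 1 and (2.3, 3.4) in frame 2.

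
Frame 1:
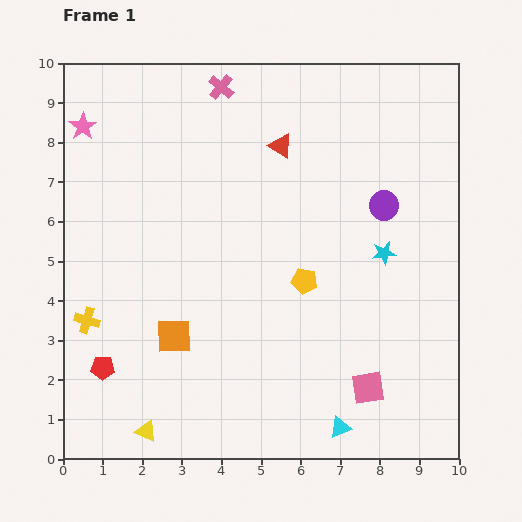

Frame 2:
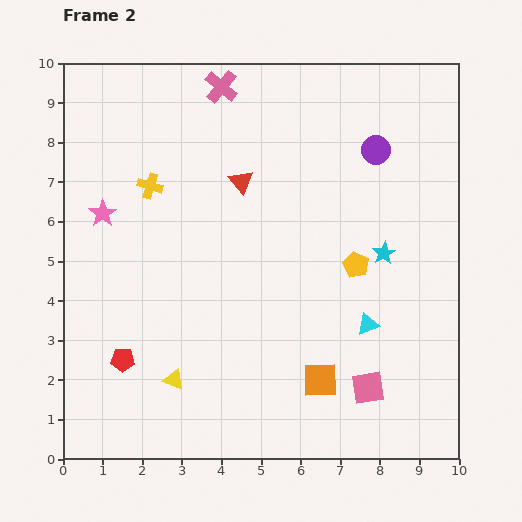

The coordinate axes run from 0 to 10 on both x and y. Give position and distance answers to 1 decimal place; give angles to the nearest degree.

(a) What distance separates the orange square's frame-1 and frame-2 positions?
3.9

The orange square moved from (2.8, 3.1) to (6.5, 2.0), a distance of √(3.7² + 1.1²) ≈ 3.9.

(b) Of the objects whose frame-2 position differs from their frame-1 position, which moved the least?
the red pentagon

(moved 0.5)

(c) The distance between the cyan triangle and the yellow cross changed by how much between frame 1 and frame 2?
-0.4

Distance in frame 1: 6.9. Distance in frame 2: 6.5.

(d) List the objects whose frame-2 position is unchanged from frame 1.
the pink cross, the pink square, the cyan star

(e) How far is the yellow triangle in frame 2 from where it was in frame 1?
1.5

The yellow triangle moved from (2.1, 0.7) to (2.8, 2.0), a distance of √(0.7² + 1.3²) ≈ 1.5.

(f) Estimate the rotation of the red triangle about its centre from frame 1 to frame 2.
20° clockwise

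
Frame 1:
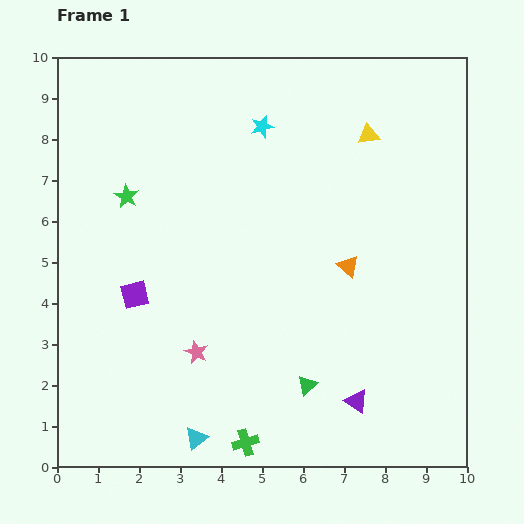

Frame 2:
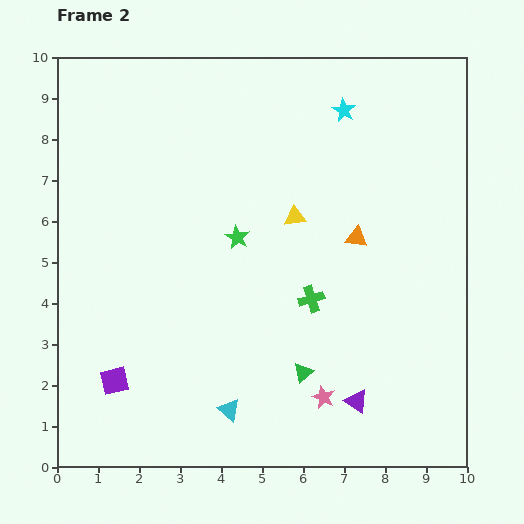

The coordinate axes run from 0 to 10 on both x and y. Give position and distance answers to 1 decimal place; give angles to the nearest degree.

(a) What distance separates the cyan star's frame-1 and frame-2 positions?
2.0

The cyan star moved from (5.0, 8.3) to (7.0, 8.7), a distance of √(2.0² + 0.4²) ≈ 2.0.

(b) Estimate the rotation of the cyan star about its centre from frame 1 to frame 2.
27° counter-clockwise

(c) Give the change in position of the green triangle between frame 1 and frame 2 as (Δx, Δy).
(-0.1, 0.3)

The green triangle was at (6.1, 2.0) in frame 1 and (6.0, 2.3) in frame 2.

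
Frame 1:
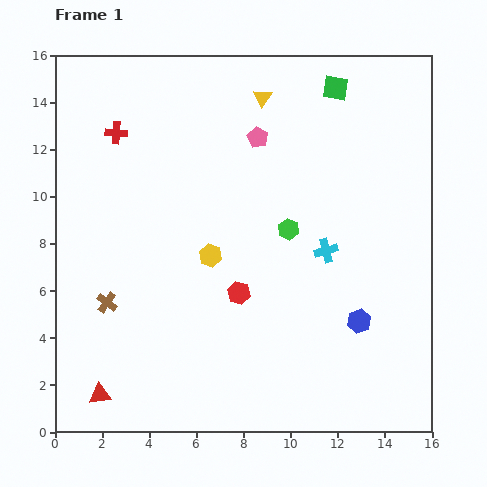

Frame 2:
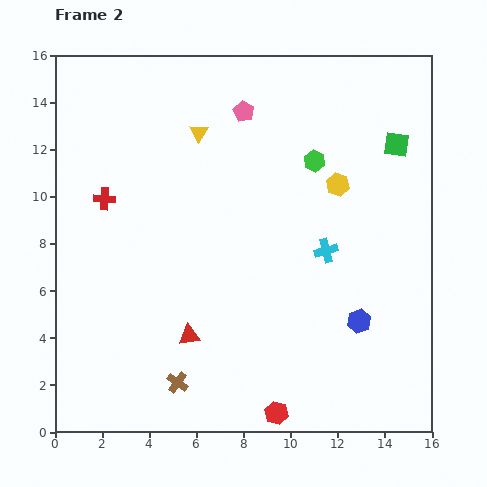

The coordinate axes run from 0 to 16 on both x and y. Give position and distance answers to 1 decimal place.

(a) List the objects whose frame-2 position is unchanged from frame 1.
the cyan cross, the blue hexagon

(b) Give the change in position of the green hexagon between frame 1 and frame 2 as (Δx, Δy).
(1.1, 2.9)

The green hexagon was at (9.9, 8.6) in frame 1 and (11.0, 11.5) in frame 2.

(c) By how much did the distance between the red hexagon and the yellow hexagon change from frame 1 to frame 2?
+8.0

Distance in frame 1: 2.0. Distance in frame 2: 10.0.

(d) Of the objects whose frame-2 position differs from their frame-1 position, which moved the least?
the pink pentagon

(moved 1.3)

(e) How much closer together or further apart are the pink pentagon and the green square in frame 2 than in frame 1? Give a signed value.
+2.7

Distance in frame 1: 3.9. Distance in frame 2: 6.6.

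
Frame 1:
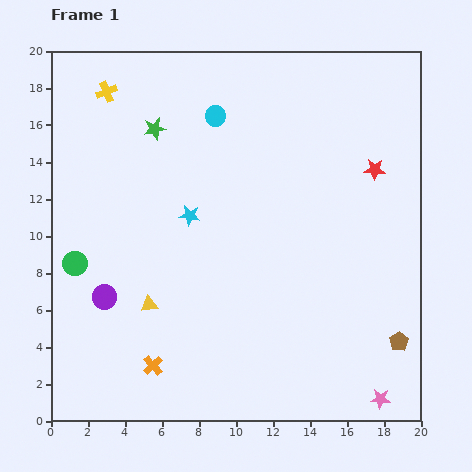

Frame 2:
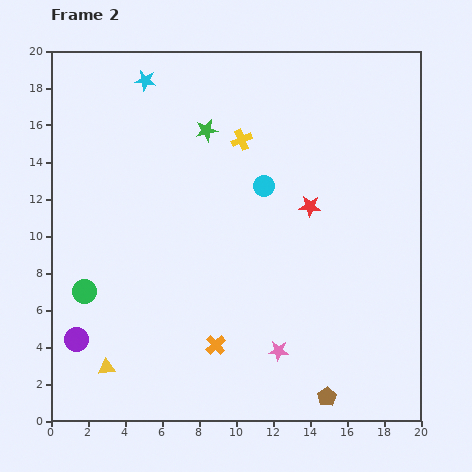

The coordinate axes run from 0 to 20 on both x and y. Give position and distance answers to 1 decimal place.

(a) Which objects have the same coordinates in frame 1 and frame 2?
none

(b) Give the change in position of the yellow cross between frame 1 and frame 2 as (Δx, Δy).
(7.3, -2.6)

The yellow cross was at (3.0, 17.8) in frame 1 and (10.3, 15.2) in frame 2.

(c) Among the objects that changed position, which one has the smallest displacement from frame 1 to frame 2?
the green circle

(moved 1.6)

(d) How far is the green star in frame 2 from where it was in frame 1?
2.8

The green star moved from (5.6, 15.8) to (8.4, 15.7), a distance of √(2.8² + 0.1²) ≈ 2.8.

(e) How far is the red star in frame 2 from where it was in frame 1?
4.0

The red star moved from (17.5, 13.6) to (14.0, 11.6), a distance of √(3.5² + 2.0²) ≈ 4.0.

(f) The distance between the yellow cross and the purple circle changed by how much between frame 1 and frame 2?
+2.9

Distance in frame 1: 11.1. Distance in frame 2: 14.0.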